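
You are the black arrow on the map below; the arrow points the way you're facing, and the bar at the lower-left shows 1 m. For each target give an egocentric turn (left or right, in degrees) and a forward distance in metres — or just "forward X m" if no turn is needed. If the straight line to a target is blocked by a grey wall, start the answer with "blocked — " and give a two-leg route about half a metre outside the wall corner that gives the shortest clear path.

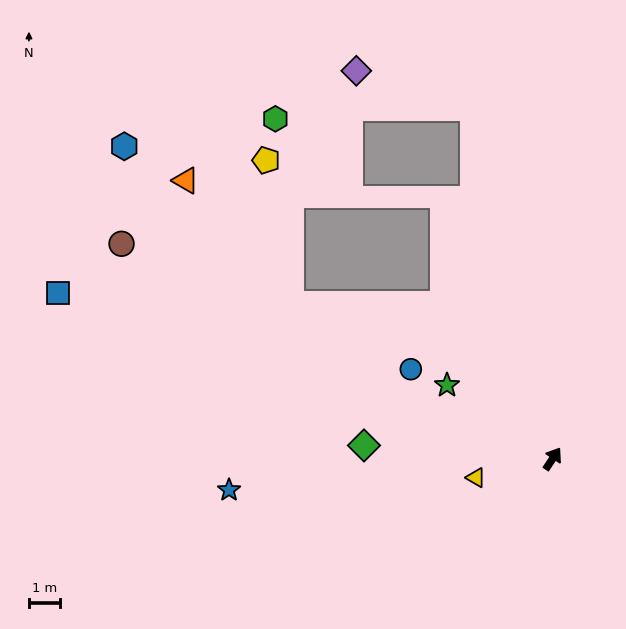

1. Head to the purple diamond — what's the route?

blocked — turn left 46°, forward 11.6 m, then turn left 60°, forward 4.0 m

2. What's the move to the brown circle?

turn left 97°, forward 15.6 m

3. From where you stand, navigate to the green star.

turn left 89°, forward 4.2 m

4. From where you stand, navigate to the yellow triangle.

turn left 137°, forward 2.6 m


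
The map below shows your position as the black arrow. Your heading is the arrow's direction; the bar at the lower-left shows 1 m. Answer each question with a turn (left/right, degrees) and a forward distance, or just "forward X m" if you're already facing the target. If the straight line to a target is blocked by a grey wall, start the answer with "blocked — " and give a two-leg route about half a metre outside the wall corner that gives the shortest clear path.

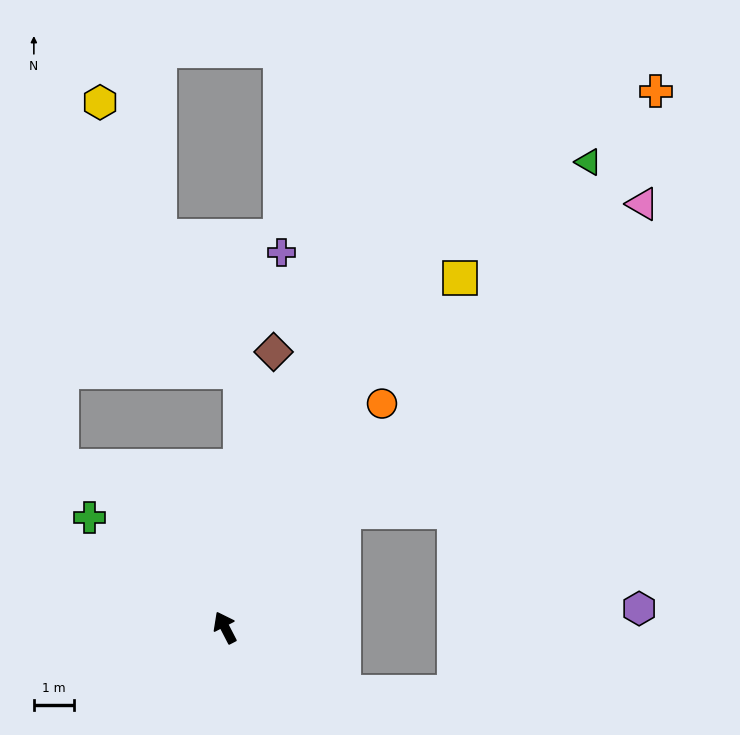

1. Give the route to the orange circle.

turn right 62°, forward 6.8 m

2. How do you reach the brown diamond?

turn right 37°, forward 7.0 m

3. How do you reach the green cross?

turn left 24°, forward 4.3 m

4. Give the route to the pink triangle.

turn right 72°, forward 14.8 m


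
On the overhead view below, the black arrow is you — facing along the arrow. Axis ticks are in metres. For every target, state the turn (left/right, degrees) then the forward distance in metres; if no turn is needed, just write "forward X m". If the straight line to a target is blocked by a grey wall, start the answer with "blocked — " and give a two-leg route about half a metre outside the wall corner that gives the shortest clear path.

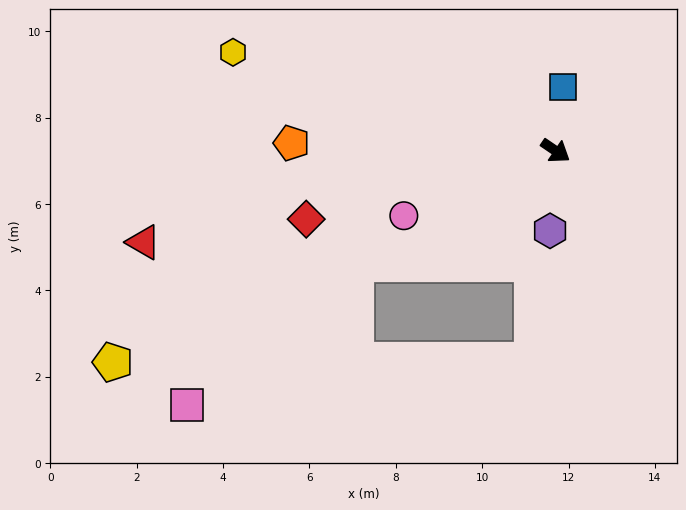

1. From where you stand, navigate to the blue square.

turn left 117°, forward 1.5 m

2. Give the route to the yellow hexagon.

turn right 163°, forward 7.8 m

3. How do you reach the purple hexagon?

turn right 60°, forward 1.9 m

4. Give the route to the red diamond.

turn right 130°, forward 6.0 m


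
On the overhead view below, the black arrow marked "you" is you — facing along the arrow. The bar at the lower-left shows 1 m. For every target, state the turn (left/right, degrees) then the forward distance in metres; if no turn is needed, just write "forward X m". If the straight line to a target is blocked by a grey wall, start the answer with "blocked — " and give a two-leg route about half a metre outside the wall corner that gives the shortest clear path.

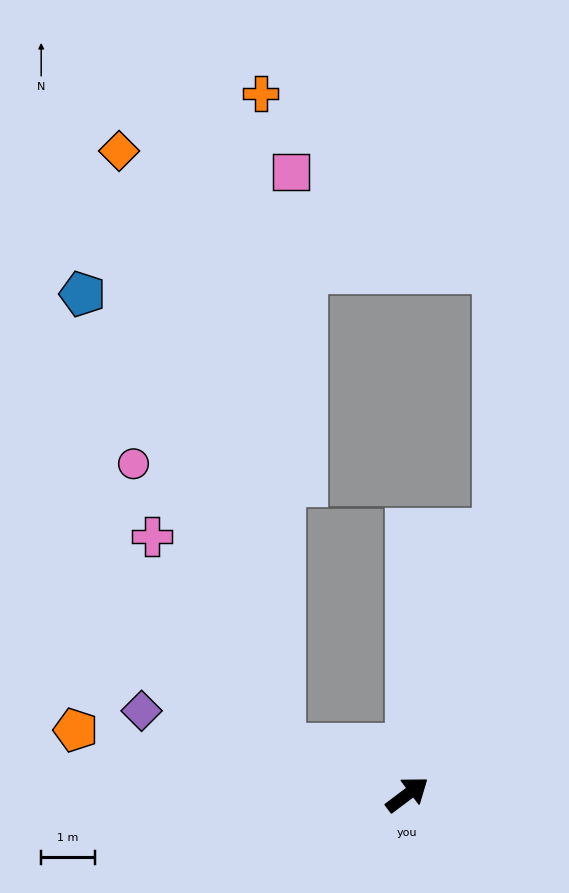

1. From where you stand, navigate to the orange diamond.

blocked — turn left 122°, forward 2.5 m, then turn right 54°, forward 11.5 m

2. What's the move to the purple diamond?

turn left 126°, forward 5.2 m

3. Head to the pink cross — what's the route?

blocked — turn left 122°, forward 2.5 m, then turn right 37°, forward 4.6 m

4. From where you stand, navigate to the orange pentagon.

turn left 132°, forward 6.3 m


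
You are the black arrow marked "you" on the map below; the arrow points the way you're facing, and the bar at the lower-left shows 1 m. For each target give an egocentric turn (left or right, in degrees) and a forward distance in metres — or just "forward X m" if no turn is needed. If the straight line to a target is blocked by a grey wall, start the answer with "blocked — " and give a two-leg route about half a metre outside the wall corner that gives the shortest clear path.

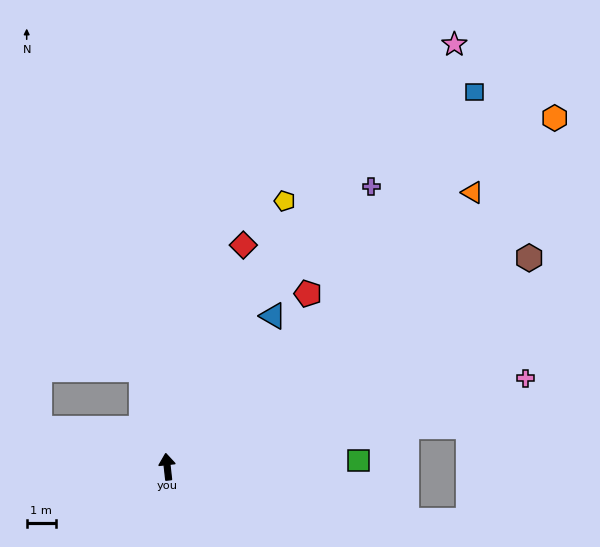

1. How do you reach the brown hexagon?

turn right 66°, forward 14.2 m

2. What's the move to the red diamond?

turn right 25°, forward 8.0 m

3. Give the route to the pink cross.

turn right 82°, forward 12.6 m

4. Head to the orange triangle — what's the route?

turn right 54°, forward 14.0 m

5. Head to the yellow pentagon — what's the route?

turn right 30°, forward 9.9 m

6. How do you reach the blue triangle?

turn right 41°, forward 6.3 m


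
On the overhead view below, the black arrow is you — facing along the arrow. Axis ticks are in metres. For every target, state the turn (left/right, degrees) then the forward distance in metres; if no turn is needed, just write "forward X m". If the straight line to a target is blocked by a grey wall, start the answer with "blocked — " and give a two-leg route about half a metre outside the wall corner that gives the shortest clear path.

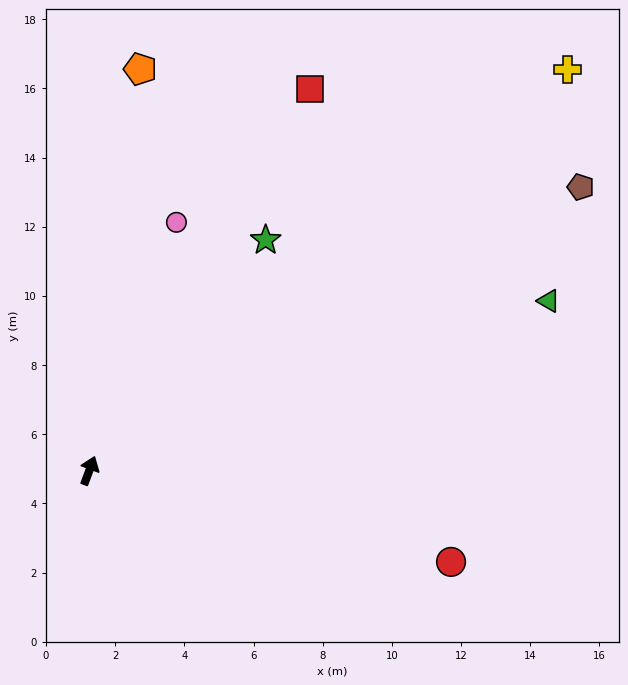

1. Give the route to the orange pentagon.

turn left 13°, forward 11.7 m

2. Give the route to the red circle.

turn right 84°, forward 10.8 m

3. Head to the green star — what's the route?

turn right 17°, forward 8.4 m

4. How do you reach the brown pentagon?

turn right 40°, forward 16.4 m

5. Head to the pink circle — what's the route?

forward 7.6 m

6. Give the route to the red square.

turn right 10°, forward 12.8 m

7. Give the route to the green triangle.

turn right 49°, forward 14.2 m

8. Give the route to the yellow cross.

turn right 30°, forward 18.0 m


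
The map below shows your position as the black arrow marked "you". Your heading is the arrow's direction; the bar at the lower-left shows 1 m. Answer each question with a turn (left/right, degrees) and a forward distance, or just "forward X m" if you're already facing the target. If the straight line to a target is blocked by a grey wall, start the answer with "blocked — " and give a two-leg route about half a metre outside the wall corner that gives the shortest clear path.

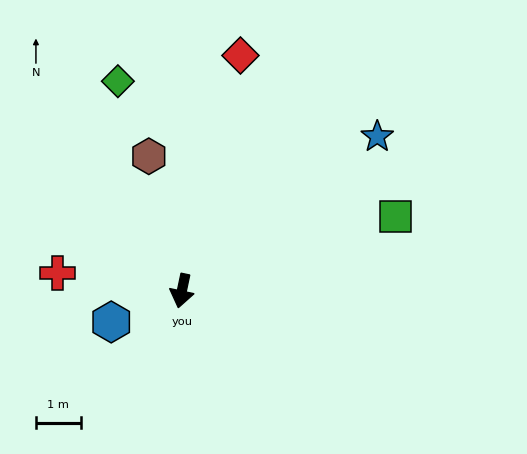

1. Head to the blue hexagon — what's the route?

turn right 54°, forward 1.7 m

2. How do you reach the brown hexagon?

turn right 154°, forward 3.1 m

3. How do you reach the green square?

turn left 121°, forward 5.0 m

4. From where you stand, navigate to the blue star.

turn left 140°, forward 5.6 m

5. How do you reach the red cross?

turn right 86°, forward 2.8 m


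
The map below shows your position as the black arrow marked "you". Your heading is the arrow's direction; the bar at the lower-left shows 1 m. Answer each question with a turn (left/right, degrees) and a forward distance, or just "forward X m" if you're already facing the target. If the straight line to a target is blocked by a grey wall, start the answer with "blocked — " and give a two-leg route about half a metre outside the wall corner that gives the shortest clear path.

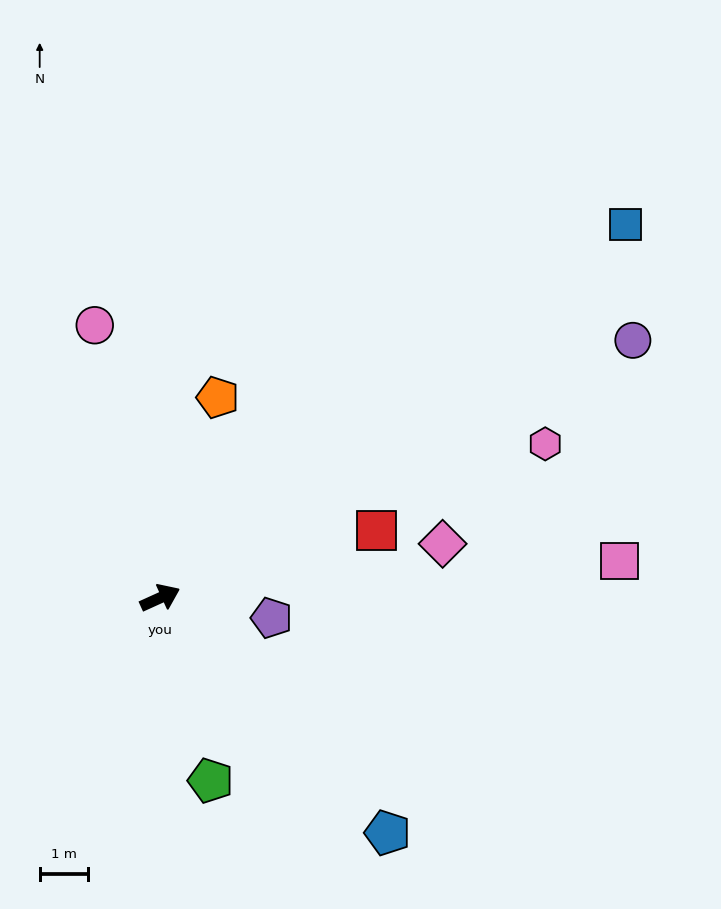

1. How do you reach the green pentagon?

turn right 99°, forward 3.9 m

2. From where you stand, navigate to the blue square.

turn left 14°, forward 12.4 m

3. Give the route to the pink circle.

turn left 79°, forward 5.8 m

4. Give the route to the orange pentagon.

turn left 50°, forward 4.3 m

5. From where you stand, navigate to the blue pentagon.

turn right 70°, forward 6.8 m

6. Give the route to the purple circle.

turn left 4°, forward 11.2 m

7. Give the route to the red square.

turn right 7°, forward 4.7 m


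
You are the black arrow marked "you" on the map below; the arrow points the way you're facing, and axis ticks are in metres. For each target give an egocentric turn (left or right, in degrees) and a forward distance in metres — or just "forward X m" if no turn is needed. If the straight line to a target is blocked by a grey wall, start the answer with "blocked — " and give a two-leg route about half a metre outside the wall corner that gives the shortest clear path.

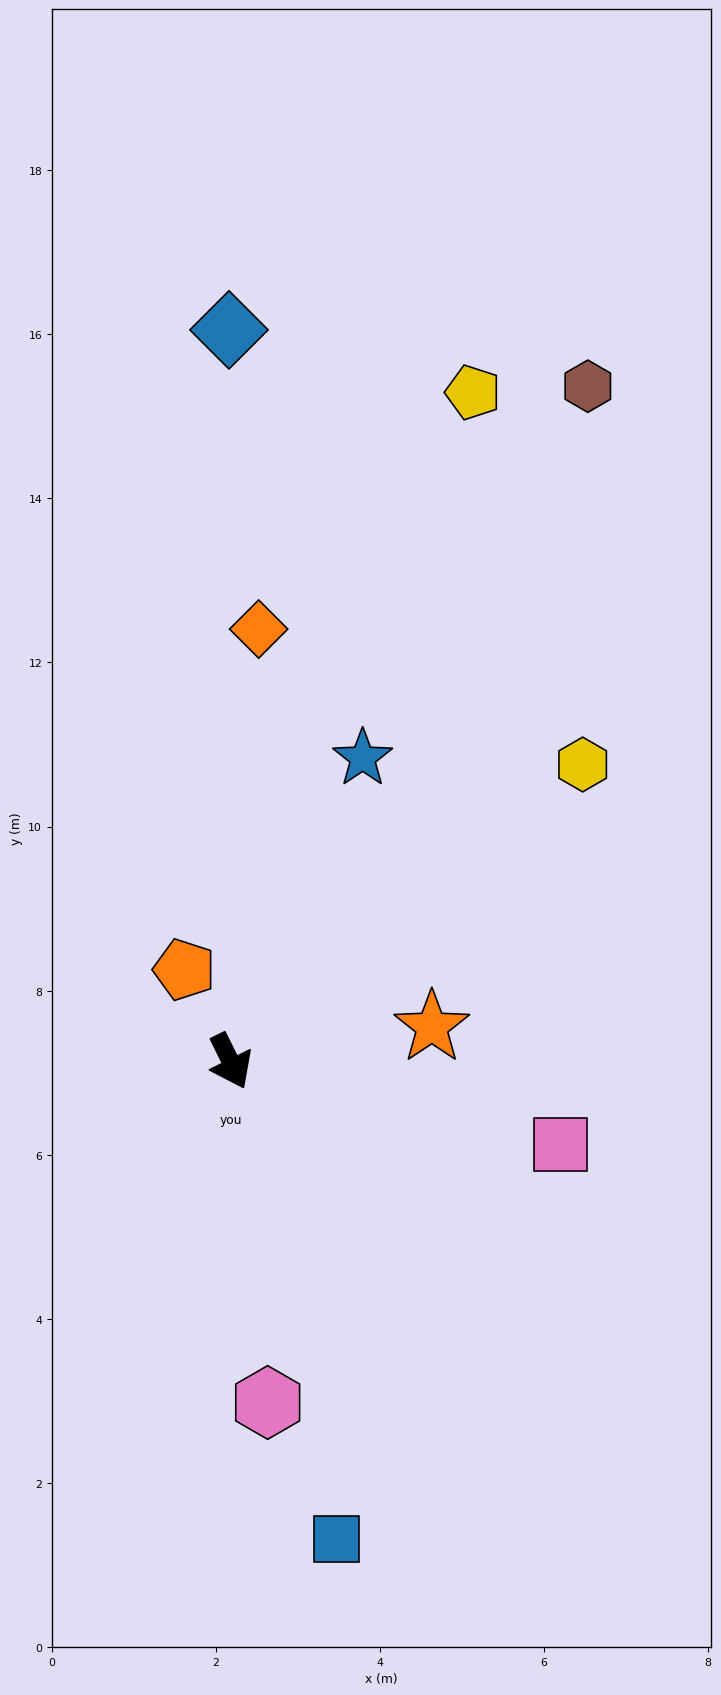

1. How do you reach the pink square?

turn left 50°, forward 4.1 m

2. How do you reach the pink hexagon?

turn right 20°, forward 4.2 m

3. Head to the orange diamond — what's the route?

turn left 150°, forward 5.3 m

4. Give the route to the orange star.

turn left 73°, forward 2.5 m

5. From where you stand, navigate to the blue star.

turn left 130°, forward 4.0 m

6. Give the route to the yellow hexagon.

turn left 104°, forward 5.6 m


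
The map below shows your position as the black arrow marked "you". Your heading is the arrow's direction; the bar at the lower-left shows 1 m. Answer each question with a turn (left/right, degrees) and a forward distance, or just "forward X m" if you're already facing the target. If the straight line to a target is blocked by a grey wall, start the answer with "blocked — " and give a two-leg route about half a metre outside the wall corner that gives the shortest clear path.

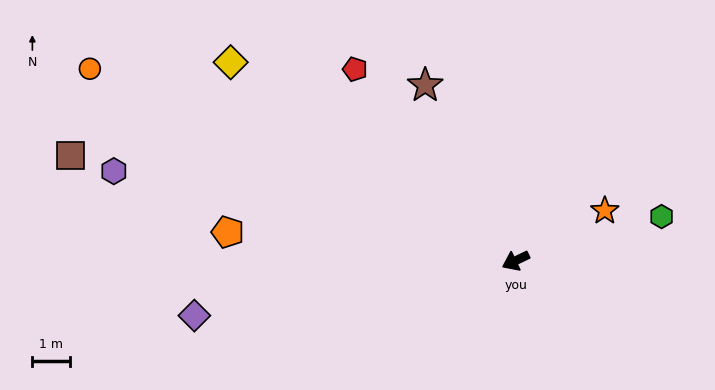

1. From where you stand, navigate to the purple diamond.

turn right 16°, forward 8.7 m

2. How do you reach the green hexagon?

turn left 171°, forward 4.1 m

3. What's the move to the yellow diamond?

turn right 60°, forward 9.3 m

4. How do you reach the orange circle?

turn right 50°, forward 12.5 m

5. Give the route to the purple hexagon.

turn right 38°, forward 11.0 m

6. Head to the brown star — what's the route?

turn right 88°, forward 5.3 m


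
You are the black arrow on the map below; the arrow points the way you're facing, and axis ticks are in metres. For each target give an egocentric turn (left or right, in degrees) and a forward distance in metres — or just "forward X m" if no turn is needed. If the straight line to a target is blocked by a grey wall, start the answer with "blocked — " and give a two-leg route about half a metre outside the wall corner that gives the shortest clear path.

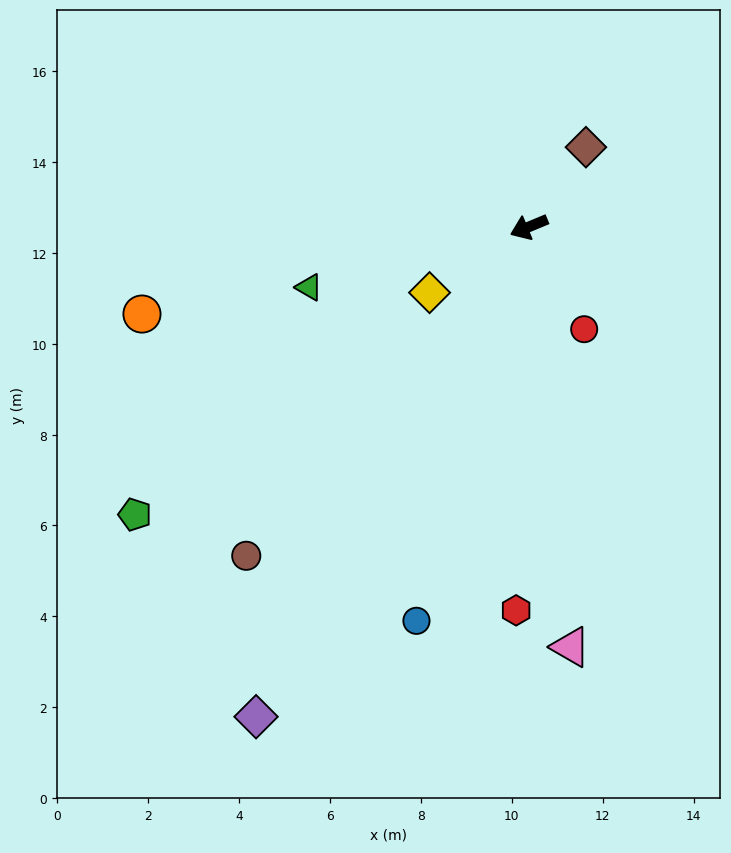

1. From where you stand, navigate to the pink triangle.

turn left 73°, forward 9.3 m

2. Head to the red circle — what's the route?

turn left 96°, forward 2.6 m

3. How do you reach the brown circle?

turn left 27°, forward 9.5 m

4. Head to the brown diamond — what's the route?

turn right 148°, forward 2.2 m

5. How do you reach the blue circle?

turn left 52°, forward 9.0 m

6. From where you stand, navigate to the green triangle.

turn right 7°, forward 5.0 m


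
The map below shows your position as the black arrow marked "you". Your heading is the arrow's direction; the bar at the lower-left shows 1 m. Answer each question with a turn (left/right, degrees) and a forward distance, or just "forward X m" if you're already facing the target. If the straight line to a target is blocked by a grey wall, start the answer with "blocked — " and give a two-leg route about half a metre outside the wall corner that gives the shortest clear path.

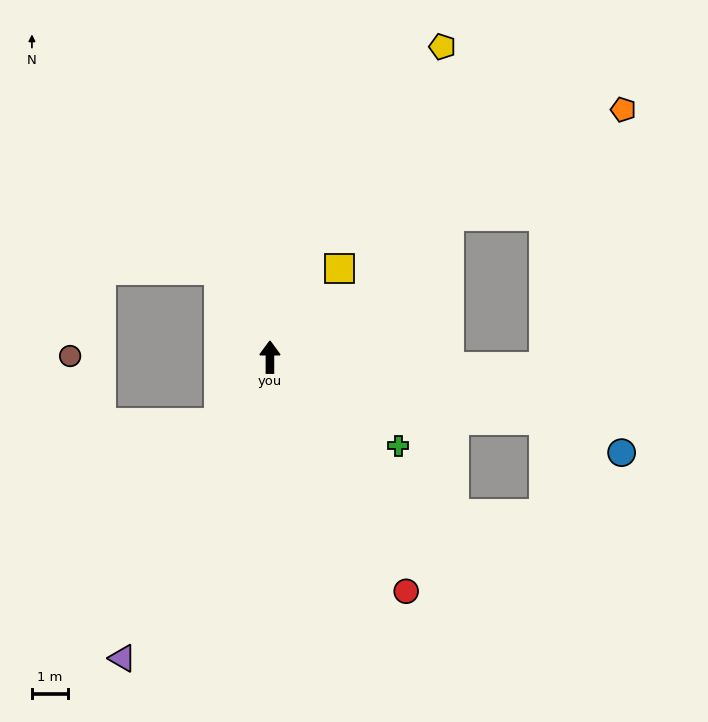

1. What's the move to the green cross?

turn right 125°, forward 4.4 m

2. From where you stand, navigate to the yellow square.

turn right 38°, forward 3.2 m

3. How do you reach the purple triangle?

turn left 154°, forward 9.4 m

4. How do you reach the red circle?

turn right 150°, forward 7.6 m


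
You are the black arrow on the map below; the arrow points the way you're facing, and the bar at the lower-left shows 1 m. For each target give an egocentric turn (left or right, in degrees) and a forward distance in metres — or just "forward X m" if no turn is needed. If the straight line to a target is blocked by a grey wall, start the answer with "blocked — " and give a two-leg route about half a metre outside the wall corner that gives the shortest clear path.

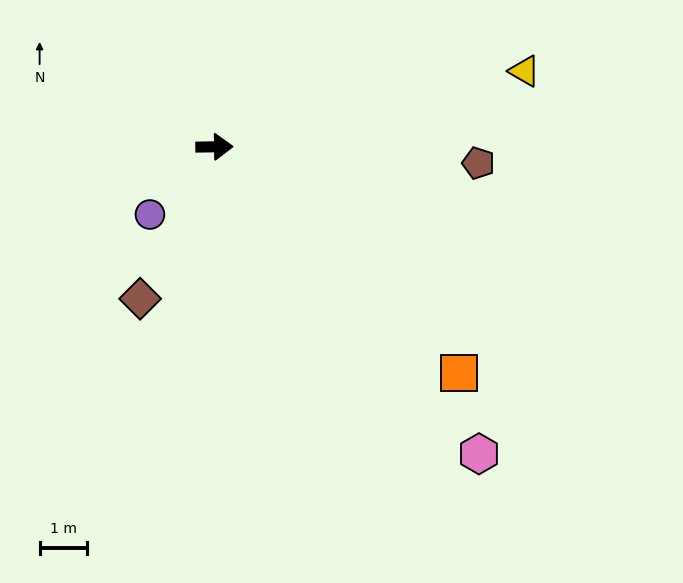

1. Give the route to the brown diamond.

turn right 117°, forward 3.6 m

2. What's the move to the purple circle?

turn right 134°, forward 2.0 m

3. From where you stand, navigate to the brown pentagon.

turn right 4°, forward 5.6 m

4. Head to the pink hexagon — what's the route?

turn right 50°, forward 8.5 m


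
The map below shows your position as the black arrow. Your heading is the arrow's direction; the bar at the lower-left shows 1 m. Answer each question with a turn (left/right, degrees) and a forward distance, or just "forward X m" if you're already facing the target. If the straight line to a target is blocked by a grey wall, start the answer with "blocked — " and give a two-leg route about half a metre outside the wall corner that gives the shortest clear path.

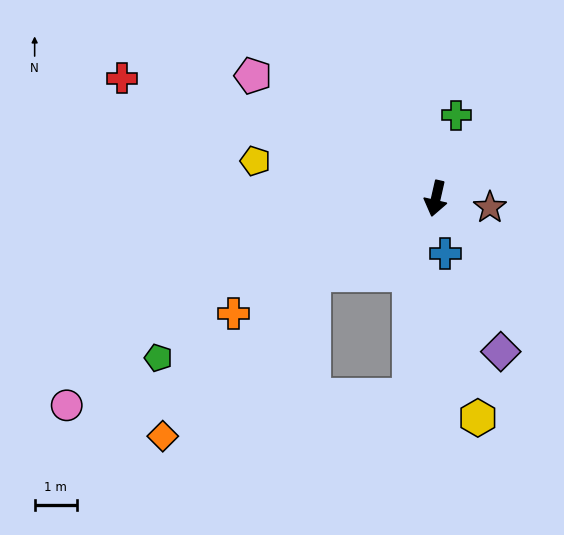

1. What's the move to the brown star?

turn left 94°, forward 1.3 m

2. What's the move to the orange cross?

turn right 48°, forward 5.5 m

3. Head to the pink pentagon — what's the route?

turn right 111°, forward 5.3 m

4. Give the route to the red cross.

turn right 98°, forward 8.0 m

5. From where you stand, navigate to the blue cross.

turn left 22°, forward 1.3 m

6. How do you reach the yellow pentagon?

turn right 89°, forward 4.4 m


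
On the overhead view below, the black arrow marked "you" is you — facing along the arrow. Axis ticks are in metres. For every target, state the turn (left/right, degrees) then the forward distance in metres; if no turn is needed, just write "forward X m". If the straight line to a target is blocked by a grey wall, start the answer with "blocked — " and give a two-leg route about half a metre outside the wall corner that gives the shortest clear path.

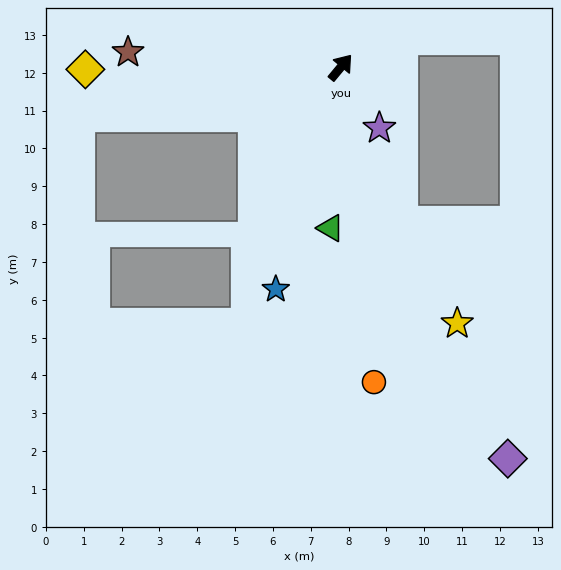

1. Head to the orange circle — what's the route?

turn right 134°, forward 8.4 m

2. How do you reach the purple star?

turn right 108°, forward 1.9 m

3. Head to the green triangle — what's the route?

turn right 144°, forward 4.3 m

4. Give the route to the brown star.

turn left 126°, forward 5.6 m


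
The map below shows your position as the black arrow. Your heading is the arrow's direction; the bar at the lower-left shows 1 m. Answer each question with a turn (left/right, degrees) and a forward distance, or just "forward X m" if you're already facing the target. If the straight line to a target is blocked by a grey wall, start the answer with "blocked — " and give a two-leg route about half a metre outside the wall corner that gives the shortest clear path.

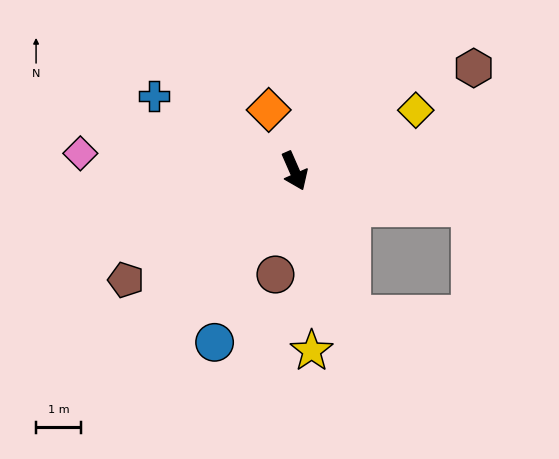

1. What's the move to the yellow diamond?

turn left 93°, forward 3.0 m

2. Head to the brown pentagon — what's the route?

turn right 81°, forward 4.4 m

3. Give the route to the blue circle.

turn right 49°, forward 4.2 m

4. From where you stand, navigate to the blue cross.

turn right 142°, forward 3.5 m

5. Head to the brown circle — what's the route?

turn right 34°, forward 2.3 m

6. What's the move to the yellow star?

turn right 18°, forward 4.0 m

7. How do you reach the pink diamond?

turn right 118°, forward 4.8 m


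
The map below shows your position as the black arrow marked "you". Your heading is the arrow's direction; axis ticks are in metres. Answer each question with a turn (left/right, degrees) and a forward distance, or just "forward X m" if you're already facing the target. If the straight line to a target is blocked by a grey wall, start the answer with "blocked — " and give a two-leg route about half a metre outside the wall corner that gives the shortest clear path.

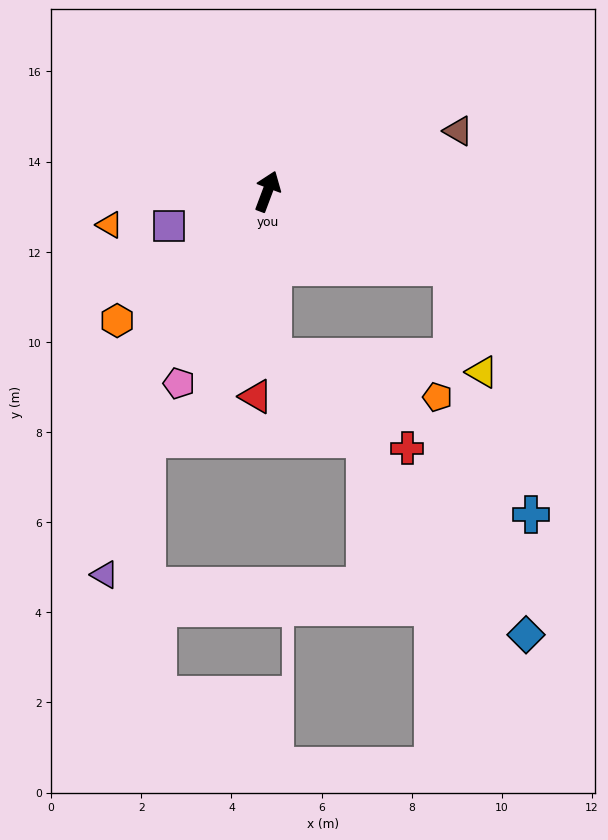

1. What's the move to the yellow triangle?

blocked — turn right 92°, forward 4.4 m, then turn right 52°, forward 2.4 m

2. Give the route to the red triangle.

turn right 163°, forward 4.6 m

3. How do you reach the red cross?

blocked — turn right 158°, forward 3.7 m, then turn left 55°, forward 3.6 m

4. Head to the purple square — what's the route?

turn left 130°, forward 2.3 m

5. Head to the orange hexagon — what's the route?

turn left 151°, forward 4.4 m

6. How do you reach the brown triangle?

turn right 52°, forward 4.4 m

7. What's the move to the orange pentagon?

blocked — turn right 158°, forward 3.7 m, then turn left 75°, forward 3.8 m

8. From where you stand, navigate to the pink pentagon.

turn left 176°, forward 4.7 m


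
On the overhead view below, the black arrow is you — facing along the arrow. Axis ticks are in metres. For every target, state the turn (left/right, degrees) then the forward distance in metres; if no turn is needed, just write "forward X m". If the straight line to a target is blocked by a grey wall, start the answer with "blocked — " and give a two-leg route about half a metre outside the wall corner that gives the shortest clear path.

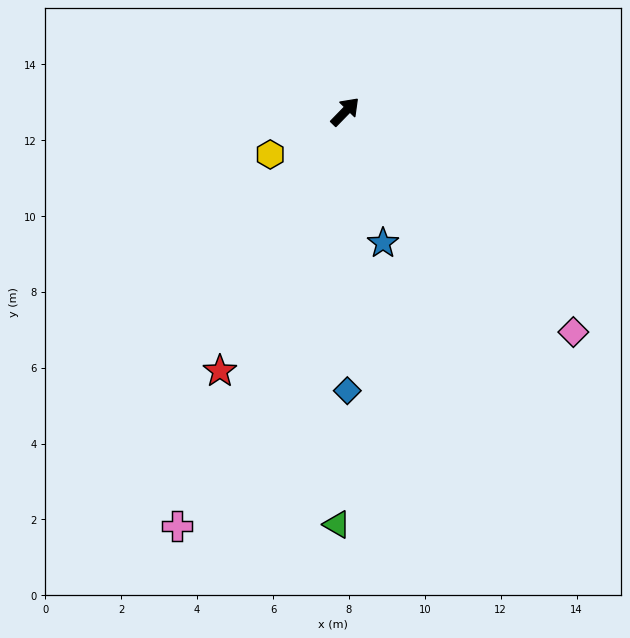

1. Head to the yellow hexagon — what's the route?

turn left 164°, forward 2.3 m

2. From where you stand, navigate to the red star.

turn right 162°, forward 7.6 m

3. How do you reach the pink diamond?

turn right 90°, forward 8.4 m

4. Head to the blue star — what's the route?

turn right 120°, forward 3.6 m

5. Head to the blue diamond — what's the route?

turn right 135°, forward 7.4 m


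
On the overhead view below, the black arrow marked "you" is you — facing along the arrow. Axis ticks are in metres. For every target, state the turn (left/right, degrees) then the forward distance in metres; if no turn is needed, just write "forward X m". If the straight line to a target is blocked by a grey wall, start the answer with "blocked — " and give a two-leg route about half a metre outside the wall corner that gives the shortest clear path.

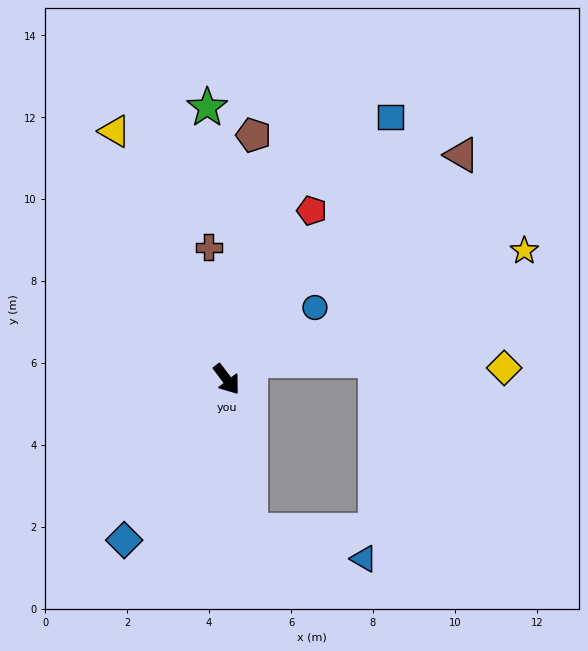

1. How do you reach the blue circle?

turn left 92°, forward 2.8 m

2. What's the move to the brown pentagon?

turn left 137°, forward 6.0 m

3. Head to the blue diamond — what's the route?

turn right 70°, forward 4.7 m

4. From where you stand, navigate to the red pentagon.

turn left 116°, forward 4.6 m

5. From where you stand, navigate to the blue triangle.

blocked — turn right 28°, forward 3.7 m, then turn left 67°, forward 2.9 m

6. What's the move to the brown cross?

turn left 151°, forward 3.3 m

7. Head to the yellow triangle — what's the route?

turn left 167°, forward 6.6 m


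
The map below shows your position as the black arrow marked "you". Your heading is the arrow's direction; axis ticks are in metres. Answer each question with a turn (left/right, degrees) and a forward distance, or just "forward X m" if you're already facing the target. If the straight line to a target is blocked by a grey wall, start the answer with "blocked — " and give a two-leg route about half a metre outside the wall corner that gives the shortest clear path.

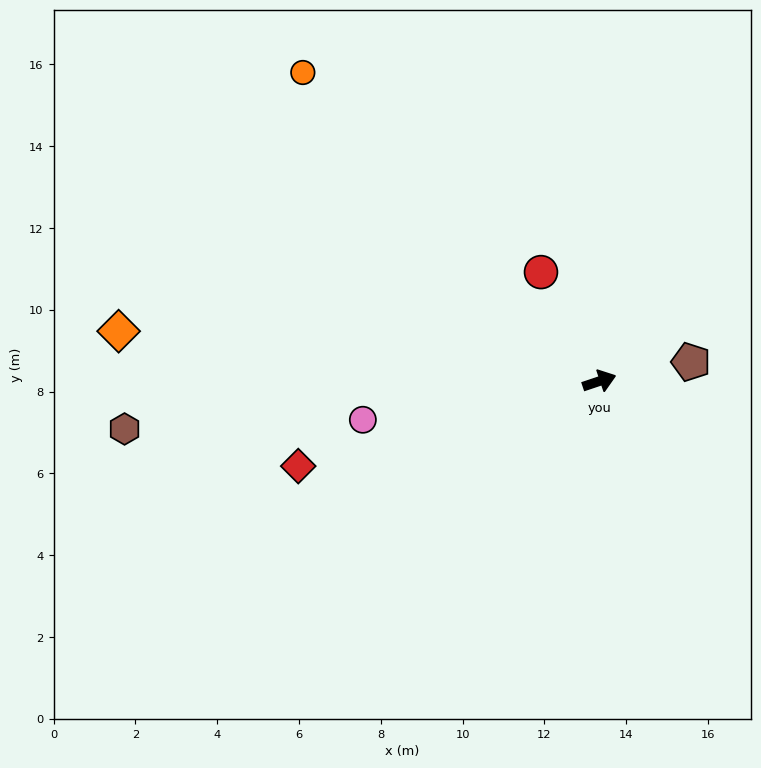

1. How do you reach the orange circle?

turn left 115°, forward 10.5 m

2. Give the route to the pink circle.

turn left 171°, forward 5.9 m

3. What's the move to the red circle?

turn left 100°, forward 3.0 m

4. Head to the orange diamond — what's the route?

turn left 156°, forward 11.8 m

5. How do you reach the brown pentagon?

turn right 7°, forward 2.3 m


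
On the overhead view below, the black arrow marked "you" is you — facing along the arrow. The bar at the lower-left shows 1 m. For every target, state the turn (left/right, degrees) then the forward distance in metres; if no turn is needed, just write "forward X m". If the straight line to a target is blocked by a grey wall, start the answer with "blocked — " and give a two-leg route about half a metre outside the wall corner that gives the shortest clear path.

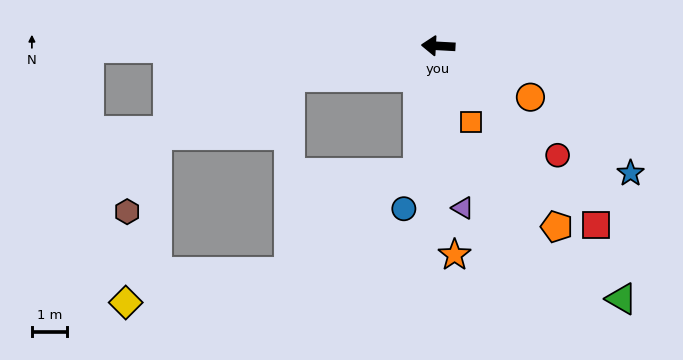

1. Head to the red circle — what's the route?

turn left 141°, forward 4.5 m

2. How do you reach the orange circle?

turn left 154°, forward 3.0 m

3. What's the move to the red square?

turn left 135°, forward 6.7 m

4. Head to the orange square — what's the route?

turn left 117°, forward 2.3 m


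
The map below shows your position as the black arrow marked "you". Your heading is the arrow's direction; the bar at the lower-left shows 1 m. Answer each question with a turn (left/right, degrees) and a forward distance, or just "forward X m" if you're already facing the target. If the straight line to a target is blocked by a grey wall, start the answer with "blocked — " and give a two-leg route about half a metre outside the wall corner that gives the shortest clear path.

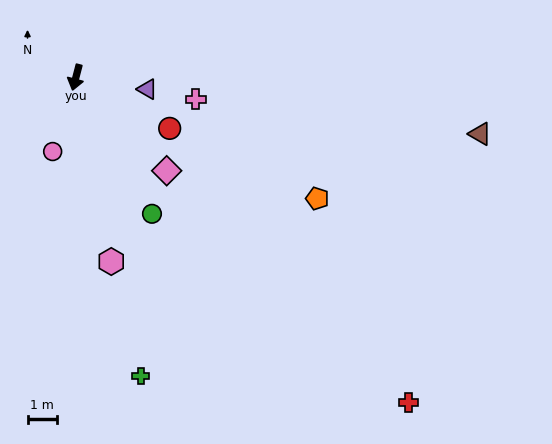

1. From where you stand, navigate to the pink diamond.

turn left 59°, forward 4.4 m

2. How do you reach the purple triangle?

turn left 95°, forward 2.5 m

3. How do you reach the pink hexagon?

turn left 25°, forward 6.4 m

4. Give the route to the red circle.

turn left 76°, forward 3.6 m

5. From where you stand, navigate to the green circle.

turn left 44°, forward 5.3 m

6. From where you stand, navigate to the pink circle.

turn right 3°, forward 2.6 m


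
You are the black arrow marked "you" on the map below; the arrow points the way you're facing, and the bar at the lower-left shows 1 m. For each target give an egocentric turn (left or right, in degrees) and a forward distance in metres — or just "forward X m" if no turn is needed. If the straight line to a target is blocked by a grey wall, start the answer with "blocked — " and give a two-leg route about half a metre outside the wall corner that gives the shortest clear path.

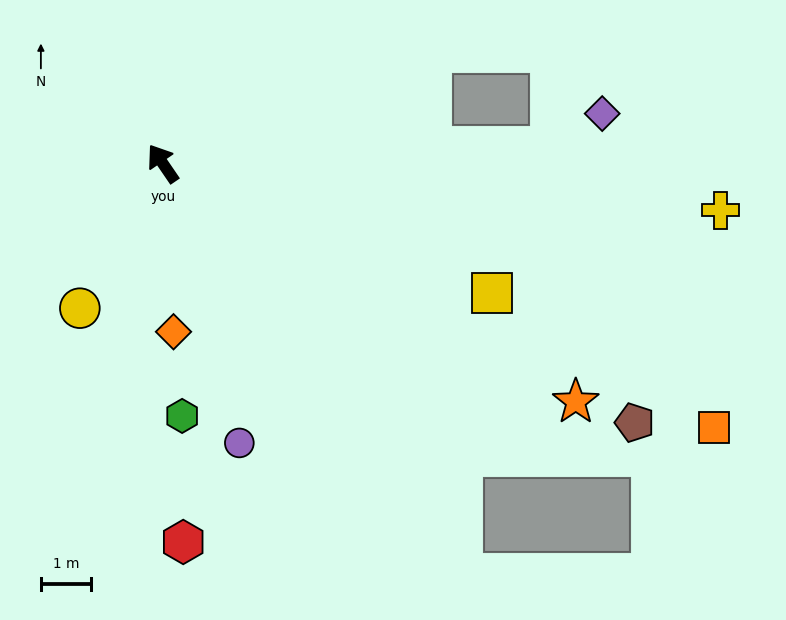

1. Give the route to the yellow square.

turn right 146°, forward 7.1 m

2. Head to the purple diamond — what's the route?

blocked — turn right 122°, forward 7.8 m, then turn left 32°, forward 1.2 m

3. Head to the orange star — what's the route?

turn right 154°, forward 9.5 m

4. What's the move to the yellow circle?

turn left 116°, forward 3.3 m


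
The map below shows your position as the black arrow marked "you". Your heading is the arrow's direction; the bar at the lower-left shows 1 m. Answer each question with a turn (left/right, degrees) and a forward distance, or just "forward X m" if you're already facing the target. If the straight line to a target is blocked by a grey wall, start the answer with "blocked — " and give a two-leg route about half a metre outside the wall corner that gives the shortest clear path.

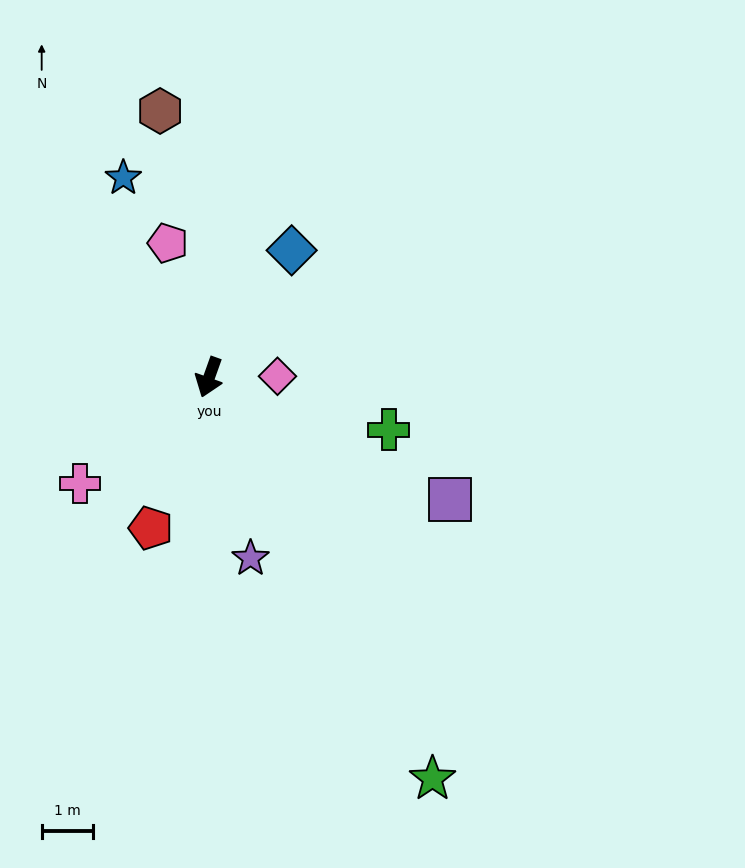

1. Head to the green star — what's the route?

turn left 49°, forward 9.0 m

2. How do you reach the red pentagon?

forward 3.2 m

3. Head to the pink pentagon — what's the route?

turn right 143°, forward 2.8 m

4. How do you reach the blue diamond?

turn left 167°, forward 3.0 m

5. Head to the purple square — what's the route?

turn left 83°, forward 5.3 m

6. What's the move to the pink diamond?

turn left 111°, forward 1.3 m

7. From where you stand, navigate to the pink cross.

turn right 31°, forward 3.3 m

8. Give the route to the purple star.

turn left 33°, forward 3.6 m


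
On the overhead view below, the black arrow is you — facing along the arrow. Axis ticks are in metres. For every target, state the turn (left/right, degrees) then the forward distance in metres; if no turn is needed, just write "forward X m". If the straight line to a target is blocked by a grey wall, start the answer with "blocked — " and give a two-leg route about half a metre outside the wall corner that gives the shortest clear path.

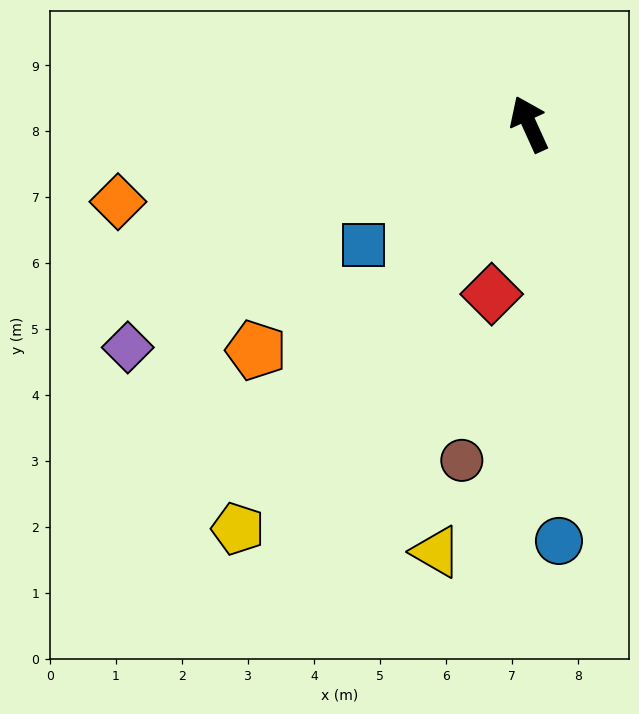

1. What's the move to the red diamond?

turn left 143°, forward 2.6 m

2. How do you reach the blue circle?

turn left 160°, forward 6.3 m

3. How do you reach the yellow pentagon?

turn left 120°, forward 7.6 m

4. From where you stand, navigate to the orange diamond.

turn left 76°, forward 6.3 m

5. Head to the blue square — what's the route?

turn left 102°, forward 3.1 m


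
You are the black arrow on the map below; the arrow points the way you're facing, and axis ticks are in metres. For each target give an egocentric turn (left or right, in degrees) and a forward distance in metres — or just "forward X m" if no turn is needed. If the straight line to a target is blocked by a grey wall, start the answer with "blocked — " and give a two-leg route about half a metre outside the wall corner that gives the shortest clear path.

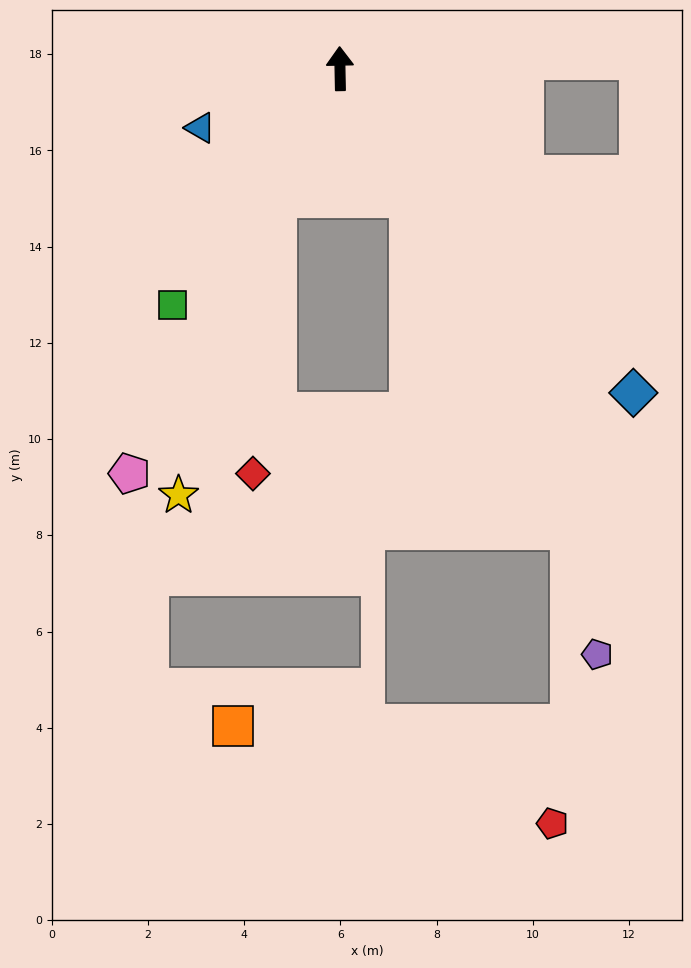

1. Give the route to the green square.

turn left 144°, forward 6.0 m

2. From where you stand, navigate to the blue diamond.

turn right 139°, forward 9.1 m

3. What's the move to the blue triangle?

turn left 112°, forward 3.2 m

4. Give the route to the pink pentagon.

turn left 151°, forward 9.5 m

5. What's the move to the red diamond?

blocked — turn left 152°, forward 3.0 m, then turn left 22°, forward 5.8 m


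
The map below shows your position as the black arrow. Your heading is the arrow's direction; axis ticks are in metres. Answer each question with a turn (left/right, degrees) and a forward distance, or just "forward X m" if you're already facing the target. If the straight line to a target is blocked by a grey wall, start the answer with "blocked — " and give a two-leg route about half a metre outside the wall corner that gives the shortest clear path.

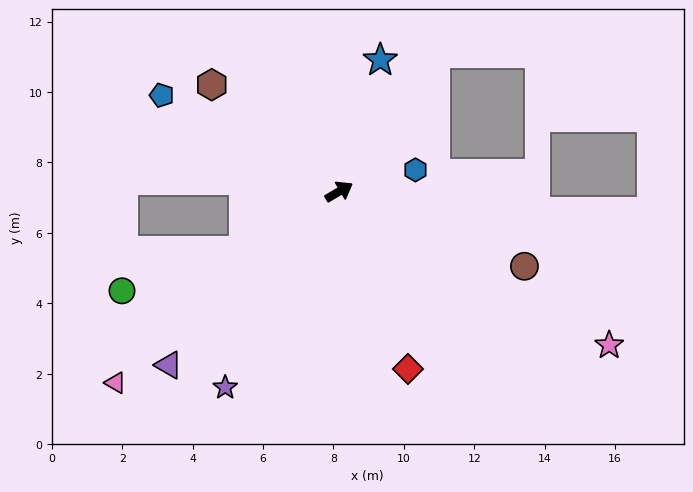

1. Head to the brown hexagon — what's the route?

turn left 110°, forward 4.7 m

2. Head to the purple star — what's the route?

turn right 151°, forward 6.4 m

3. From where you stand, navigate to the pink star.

turn right 60°, forward 8.8 m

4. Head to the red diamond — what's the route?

turn right 99°, forward 5.4 m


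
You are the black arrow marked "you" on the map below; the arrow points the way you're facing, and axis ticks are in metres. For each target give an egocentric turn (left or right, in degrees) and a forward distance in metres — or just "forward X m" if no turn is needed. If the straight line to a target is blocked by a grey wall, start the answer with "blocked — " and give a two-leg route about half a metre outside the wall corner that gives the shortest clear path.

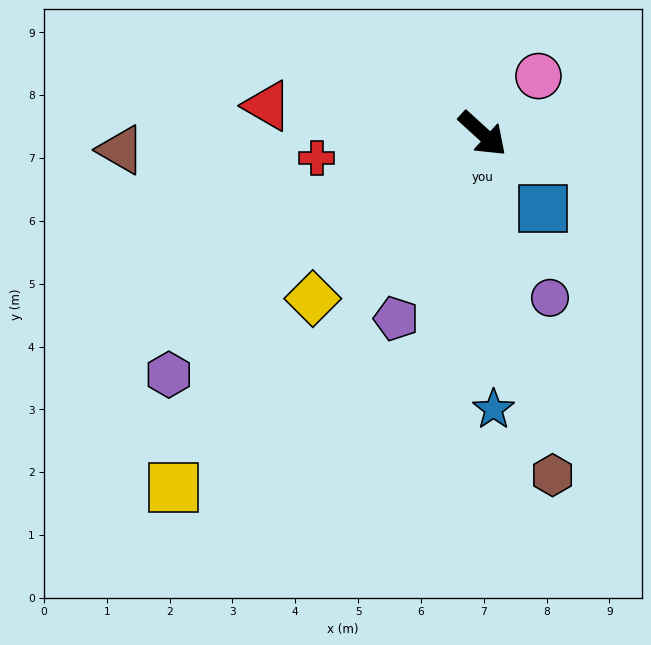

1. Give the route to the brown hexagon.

turn right 36°, forward 5.5 m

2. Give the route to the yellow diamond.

turn right 93°, forward 3.8 m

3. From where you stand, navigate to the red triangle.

turn right 145°, forward 3.5 m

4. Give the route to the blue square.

turn right 9°, forward 1.5 m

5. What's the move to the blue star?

turn right 45°, forward 4.4 m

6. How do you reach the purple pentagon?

turn right 73°, forward 3.2 m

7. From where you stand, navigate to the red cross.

turn right 129°, forward 2.7 m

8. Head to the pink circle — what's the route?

turn left 88°, forward 1.3 m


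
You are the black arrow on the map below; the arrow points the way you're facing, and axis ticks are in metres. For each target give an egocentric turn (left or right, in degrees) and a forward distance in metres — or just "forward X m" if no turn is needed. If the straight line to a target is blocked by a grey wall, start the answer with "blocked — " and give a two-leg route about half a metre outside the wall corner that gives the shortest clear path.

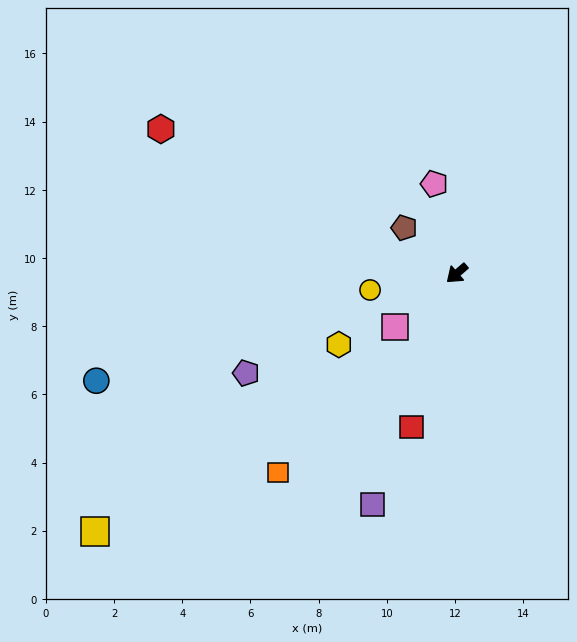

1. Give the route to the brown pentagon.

turn right 82°, forward 2.0 m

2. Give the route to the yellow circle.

turn right 30°, forward 2.6 m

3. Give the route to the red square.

turn left 33°, forward 4.7 m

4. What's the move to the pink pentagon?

turn right 117°, forward 2.7 m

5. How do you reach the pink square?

forward 2.4 m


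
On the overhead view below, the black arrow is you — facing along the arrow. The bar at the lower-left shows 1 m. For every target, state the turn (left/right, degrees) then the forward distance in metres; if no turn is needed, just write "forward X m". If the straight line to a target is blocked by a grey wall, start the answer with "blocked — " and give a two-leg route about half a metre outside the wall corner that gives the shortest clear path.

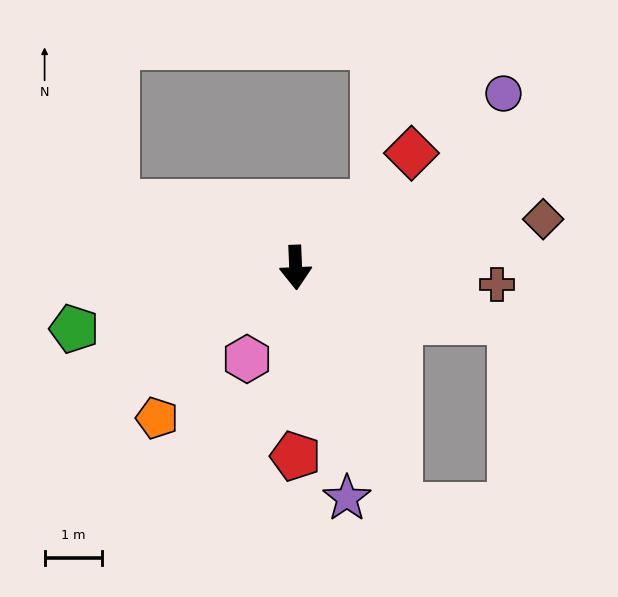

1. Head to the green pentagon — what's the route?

turn right 77°, forward 4.0 m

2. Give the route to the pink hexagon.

turn right 30°, forward 1.8 m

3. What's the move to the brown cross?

turn left 83°, forward 3.5 m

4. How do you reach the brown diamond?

turn left 99°, forward 4.4 m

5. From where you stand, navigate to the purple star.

turn left 10°, forward 4.1 m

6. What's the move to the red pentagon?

turn right 2°, forward 3.3 m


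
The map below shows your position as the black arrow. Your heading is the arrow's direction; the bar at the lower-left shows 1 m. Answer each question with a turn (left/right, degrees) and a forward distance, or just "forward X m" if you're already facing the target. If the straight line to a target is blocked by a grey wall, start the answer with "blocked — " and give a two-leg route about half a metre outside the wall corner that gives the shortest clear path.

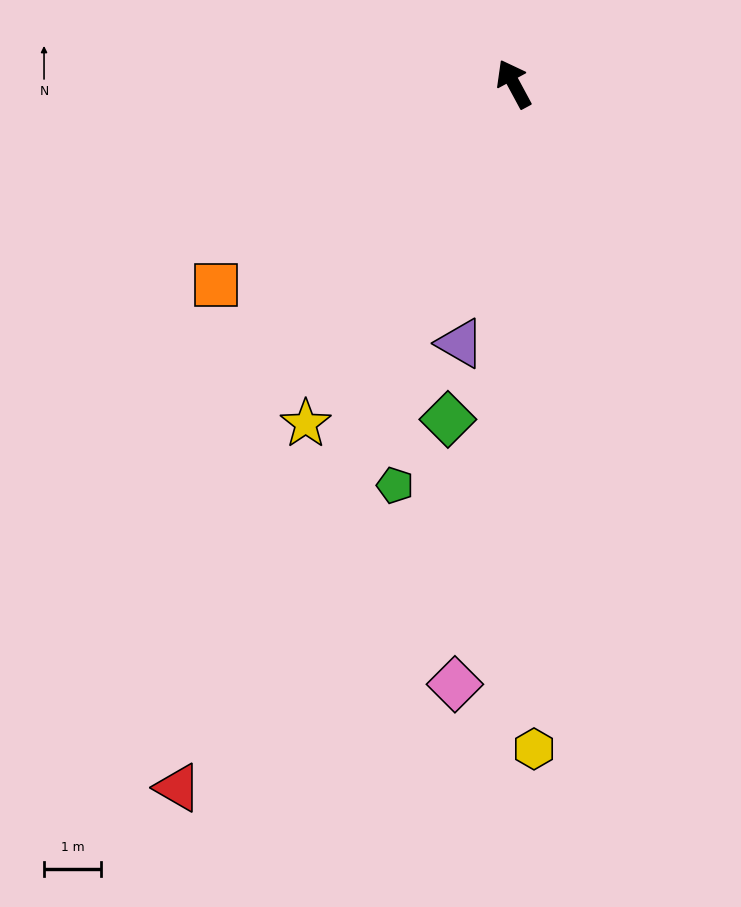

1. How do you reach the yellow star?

turn left 120°, forward 7.0 m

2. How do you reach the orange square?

turn left 96°, forward 6.3 m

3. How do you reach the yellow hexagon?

turn left 153°, forward 11.7 m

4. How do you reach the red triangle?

turn left 126°, forward 13.7 m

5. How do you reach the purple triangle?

turn left 140°, forward 4.6 m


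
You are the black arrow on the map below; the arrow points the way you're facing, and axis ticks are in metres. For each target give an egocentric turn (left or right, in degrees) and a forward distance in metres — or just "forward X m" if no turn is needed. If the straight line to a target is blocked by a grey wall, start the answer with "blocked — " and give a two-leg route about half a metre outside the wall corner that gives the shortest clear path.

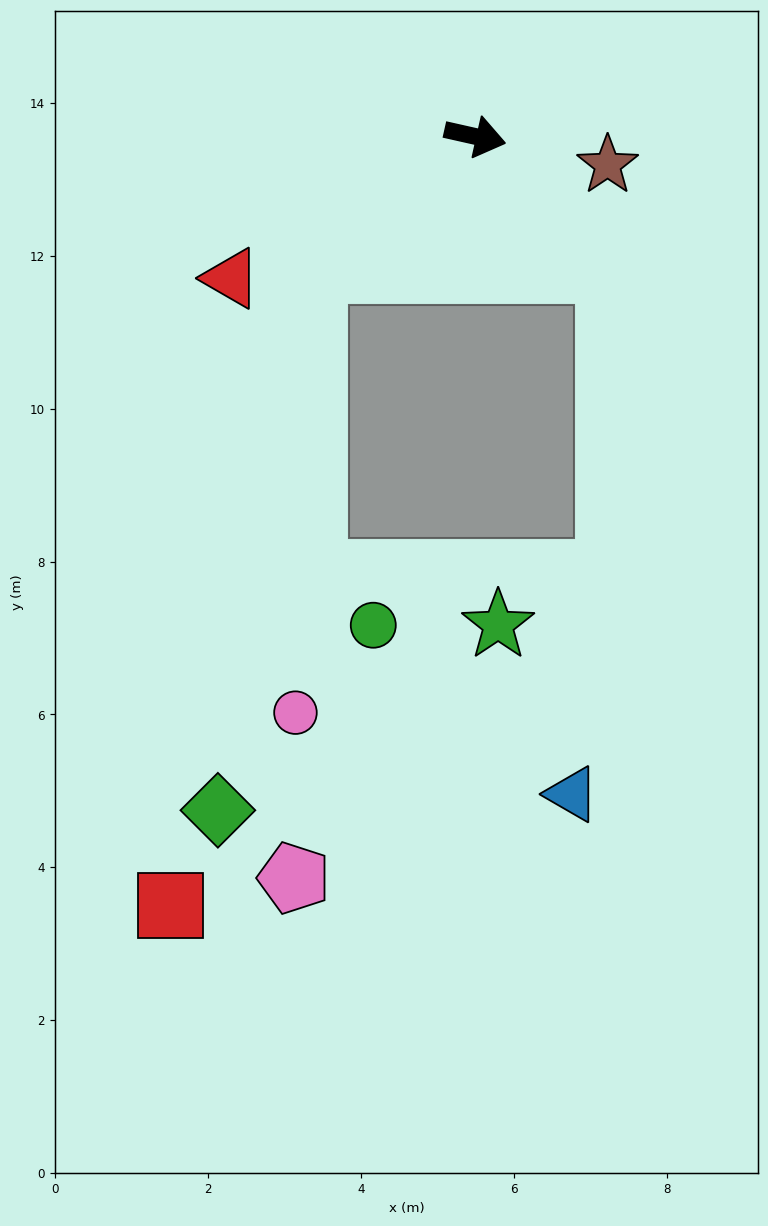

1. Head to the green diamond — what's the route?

blocked — turn right 127°, forward 2.7 m, then turn left 40°, forward 7.2 m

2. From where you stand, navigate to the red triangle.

turn right 137°, forward 3.7 m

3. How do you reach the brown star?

forward 1.8 m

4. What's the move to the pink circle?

blocked — turn right 127°, forward 2.7 m, then turn left 47°, forward 5.8 m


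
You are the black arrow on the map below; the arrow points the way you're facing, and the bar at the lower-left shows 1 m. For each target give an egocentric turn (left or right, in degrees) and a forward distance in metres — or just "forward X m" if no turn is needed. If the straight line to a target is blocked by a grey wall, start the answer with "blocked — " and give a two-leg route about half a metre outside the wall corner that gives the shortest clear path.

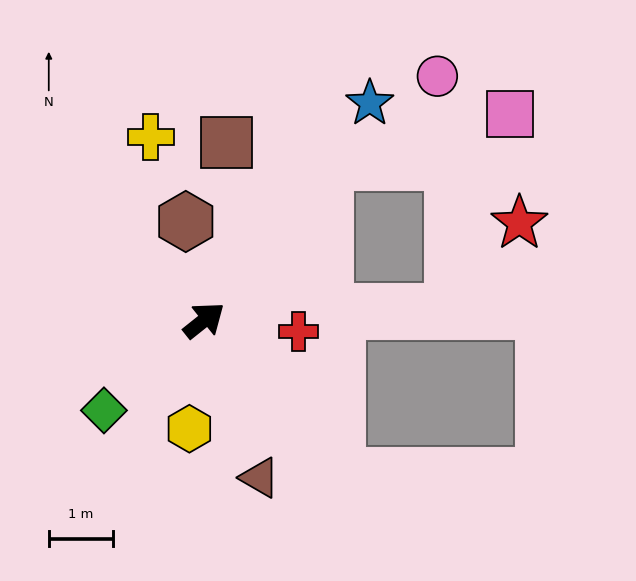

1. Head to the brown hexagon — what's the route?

turn left 62°, forward 1.6 m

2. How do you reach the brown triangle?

turn right 109°, forward 2.6 m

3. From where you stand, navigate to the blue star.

turn left 14°, forward 4.3 m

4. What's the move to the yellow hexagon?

turn right 136°, forward 1.7 m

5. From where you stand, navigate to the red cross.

turn right 46°, forward 1.5 m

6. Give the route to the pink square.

blocked — turn left 14°, forward 3.1 m, then turn right 37°, forward 3.0 m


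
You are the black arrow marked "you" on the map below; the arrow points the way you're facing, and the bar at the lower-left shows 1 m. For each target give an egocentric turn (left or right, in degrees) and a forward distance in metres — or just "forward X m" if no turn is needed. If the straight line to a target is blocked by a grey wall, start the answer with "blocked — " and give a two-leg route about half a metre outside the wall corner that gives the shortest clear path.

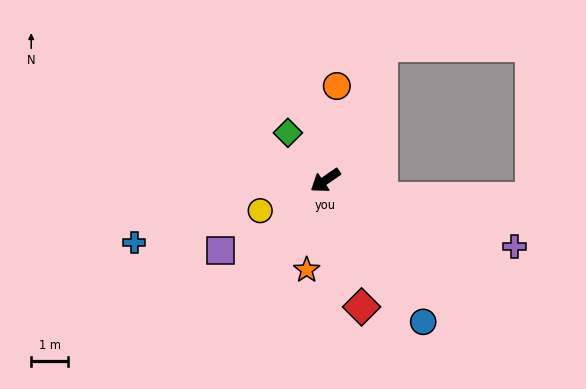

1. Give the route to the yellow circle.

turn right 10°, forward 2.0 m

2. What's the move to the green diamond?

turn right 86°, forward 1.7 m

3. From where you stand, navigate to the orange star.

turn left 44°, forward 2.5 m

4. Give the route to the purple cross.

turn left 126°, forward 5.5 m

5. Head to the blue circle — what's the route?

turn left 90°, forward 4.7 m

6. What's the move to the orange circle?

turn right 132°, forward 2.6 m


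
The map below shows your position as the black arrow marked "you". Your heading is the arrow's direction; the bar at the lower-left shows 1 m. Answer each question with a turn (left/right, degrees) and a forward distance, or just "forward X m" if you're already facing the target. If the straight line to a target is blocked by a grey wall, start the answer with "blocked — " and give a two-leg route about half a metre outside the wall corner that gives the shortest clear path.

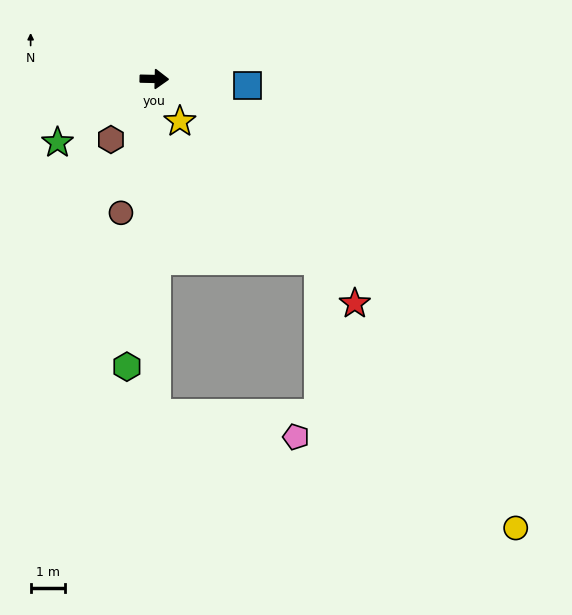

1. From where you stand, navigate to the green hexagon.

turn right 94°, forward 8.4 m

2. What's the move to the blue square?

turn right 3°, forward 2.7 m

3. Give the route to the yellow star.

turn right 58°, forward 1.4 m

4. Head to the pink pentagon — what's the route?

blocked — turn right 88°, forward 9.7 m, then turn left 80°, forward 4.1 m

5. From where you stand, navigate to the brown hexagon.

turn right 124°, forward 2.2 m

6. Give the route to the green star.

turn right 145°, forward 3.4 m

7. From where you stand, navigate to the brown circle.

turn right 103°, forward 4.0 m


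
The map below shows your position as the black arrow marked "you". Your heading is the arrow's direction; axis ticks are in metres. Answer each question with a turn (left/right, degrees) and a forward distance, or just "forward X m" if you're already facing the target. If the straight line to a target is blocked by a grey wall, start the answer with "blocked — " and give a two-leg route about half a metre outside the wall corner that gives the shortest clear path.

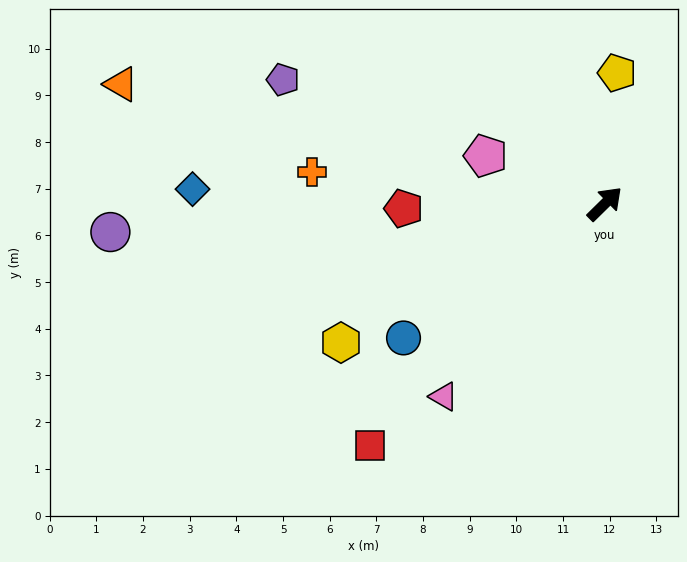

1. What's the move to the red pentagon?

turn left 137°, forward 4.3 m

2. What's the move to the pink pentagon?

turn left 114°, forward 2.8 m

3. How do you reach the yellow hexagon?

turn left 163°, forward 6.4 m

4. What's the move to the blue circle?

turn left 169°, forward 5.2 m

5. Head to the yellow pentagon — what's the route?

turn left 40°, forward 2.8 m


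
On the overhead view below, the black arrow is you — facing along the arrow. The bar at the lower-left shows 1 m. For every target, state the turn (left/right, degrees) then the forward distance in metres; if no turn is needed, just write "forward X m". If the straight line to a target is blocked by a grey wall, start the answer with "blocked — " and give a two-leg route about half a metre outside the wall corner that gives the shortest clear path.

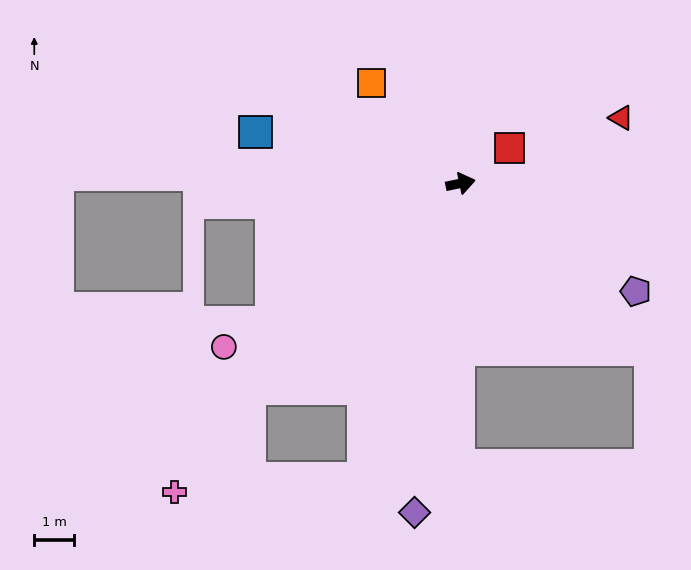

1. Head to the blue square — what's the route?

turn left 154°, forward 5.3 m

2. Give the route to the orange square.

turn left 120°, forward 3.4 m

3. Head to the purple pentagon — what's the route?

turn right 43°, forward 5.2 m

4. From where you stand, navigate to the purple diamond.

turn right 110°, forward 8.3 m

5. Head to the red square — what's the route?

turn left 24°, forward 1.5 m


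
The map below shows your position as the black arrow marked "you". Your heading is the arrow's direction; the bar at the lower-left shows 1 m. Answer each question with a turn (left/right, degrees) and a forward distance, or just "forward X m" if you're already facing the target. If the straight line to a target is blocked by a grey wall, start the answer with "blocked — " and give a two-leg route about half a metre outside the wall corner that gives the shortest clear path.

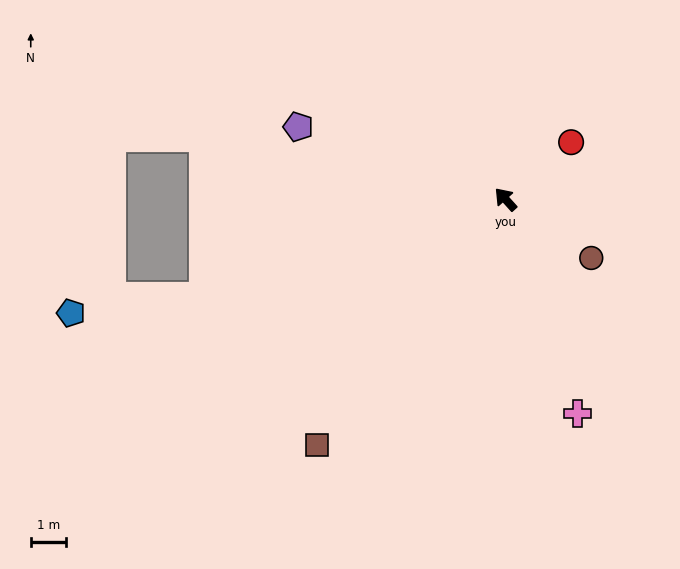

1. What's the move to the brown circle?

turn right 166°, forward 3.0 m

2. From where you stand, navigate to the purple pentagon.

turn left 29°, forward 6.2 m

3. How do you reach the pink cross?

turn left 157°, forward 6.4 m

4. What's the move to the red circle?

turn right 91°, forward 2.5 m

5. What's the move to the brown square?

turn left 101°, forward 8.8 m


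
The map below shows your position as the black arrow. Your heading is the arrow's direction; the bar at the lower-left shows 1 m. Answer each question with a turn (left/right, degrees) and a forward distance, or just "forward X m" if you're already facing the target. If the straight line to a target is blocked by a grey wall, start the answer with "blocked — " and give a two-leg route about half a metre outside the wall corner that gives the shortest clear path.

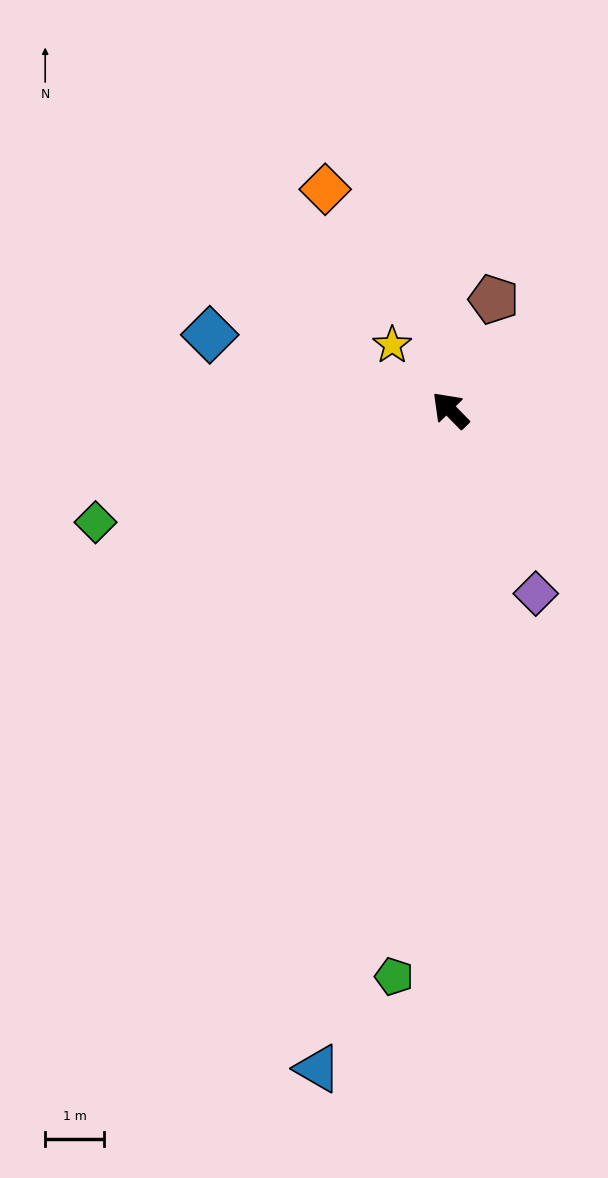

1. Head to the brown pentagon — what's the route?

turn right 66°, forward 2.0 m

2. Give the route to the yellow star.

turn right 3°, forward 1.5 m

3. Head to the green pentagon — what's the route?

turn left 130°, forward 9.7 m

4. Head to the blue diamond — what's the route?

turn left 28°, forward 4.3 m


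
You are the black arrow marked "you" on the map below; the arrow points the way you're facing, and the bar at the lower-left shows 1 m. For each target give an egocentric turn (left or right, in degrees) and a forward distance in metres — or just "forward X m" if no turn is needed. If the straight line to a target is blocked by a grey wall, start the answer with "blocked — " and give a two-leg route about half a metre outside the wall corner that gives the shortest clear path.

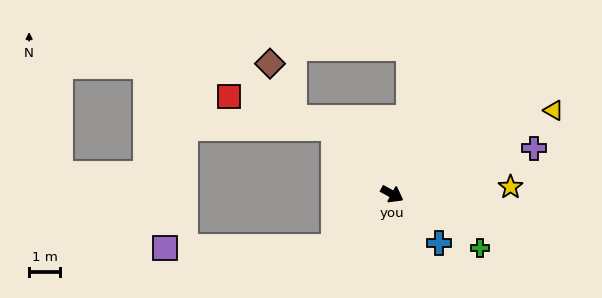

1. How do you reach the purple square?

blocked — turn right 109°, forward 2.5 m, then turn right 42°, forward 5.5 m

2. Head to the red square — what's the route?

blocked — turn left 160°, forward 2.9 m, then turn left 32°, forward 3.6 m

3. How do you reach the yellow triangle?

turn left 56°, forward 5.9 m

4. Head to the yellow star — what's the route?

turn left 32°, forward 3.9 m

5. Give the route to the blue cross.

turn right 17°, forward 2.2 m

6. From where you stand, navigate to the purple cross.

turn left 47°, forward 4.9 m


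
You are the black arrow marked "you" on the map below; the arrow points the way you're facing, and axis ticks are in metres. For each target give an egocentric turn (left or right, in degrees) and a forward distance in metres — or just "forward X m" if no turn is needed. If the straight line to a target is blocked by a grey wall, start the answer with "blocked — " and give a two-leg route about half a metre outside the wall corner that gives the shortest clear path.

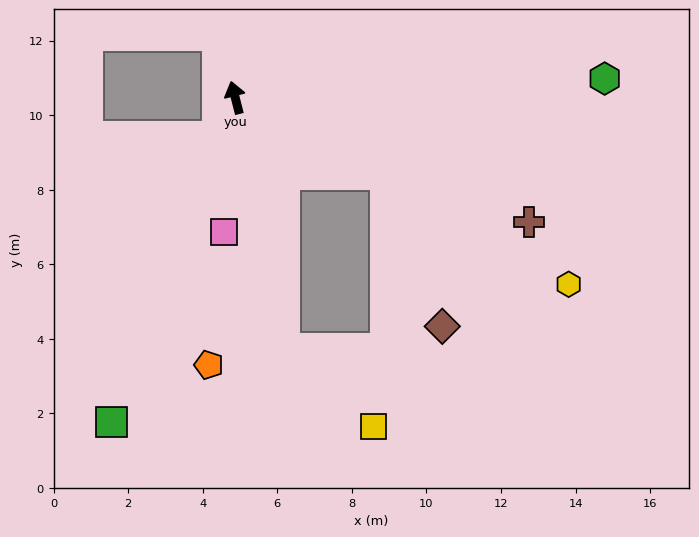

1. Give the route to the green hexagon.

turn right 101°, forward 9.9 m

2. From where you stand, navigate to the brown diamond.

blocked — turn right 131°, forward 4.5 m, then turn right 43°, forward 4.4 m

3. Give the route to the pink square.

turn left 161°, forward 3.6 m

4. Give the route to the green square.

turn left 145°, forward 9.3 m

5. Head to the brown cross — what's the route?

turn right 127°, forward 8.6 m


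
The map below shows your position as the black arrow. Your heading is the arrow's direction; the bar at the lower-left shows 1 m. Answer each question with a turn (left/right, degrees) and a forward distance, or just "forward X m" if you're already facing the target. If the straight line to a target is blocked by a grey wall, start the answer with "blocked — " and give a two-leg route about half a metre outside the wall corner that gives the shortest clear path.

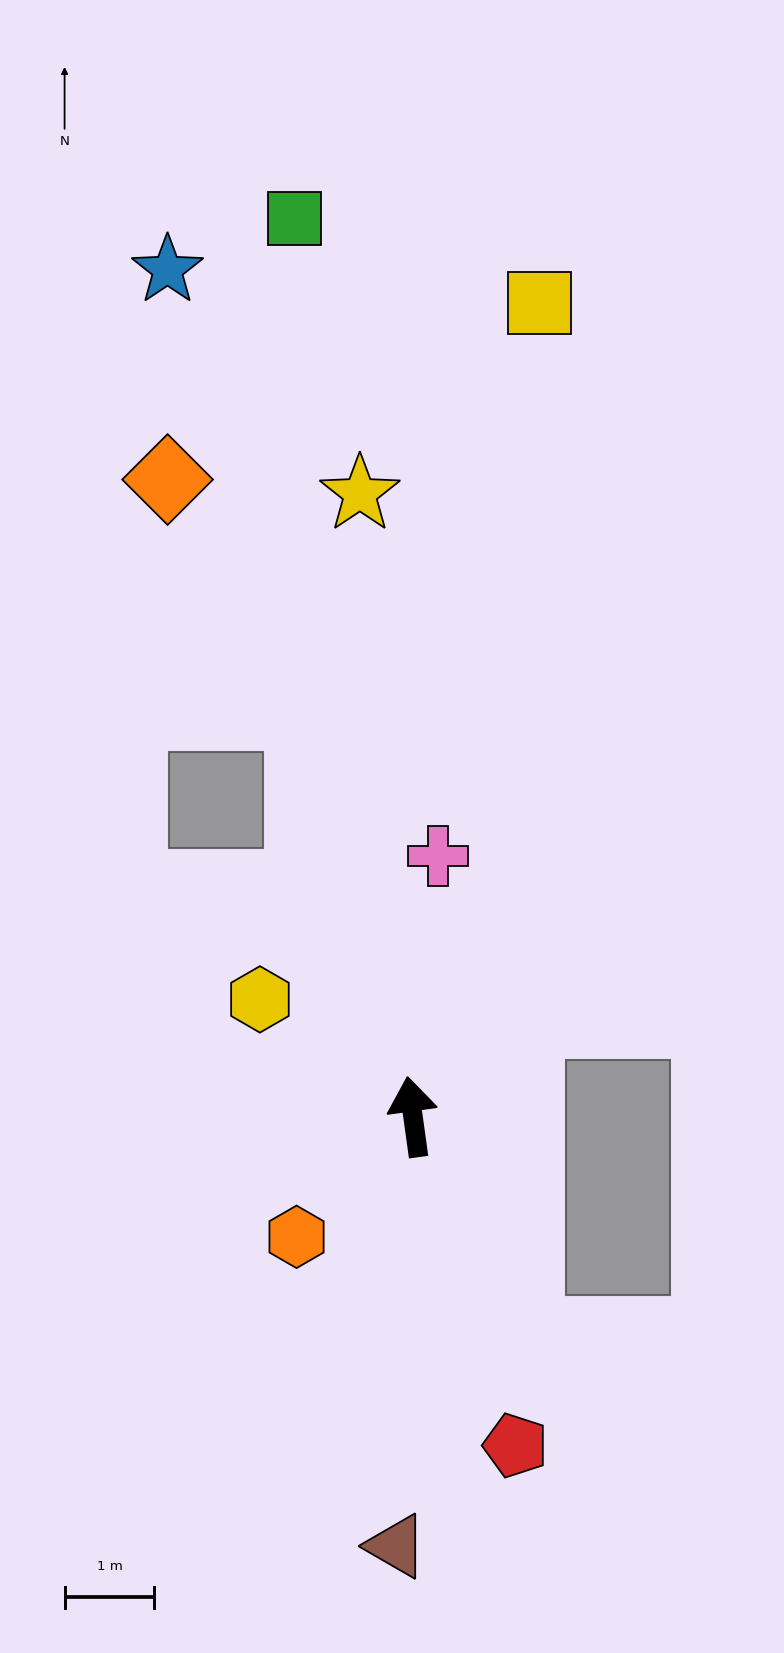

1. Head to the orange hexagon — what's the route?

turn left 128°, forward 1.9 m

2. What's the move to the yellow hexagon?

turn left 45°, forward 2.1 m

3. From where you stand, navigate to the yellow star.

turn right 3°, forward 7.0 m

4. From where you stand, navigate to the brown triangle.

turn left 170°, forward 4.8 m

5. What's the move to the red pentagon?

turn right 171°, forward 3.8 m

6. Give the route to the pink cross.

turn right 13°, forward 2.9 m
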